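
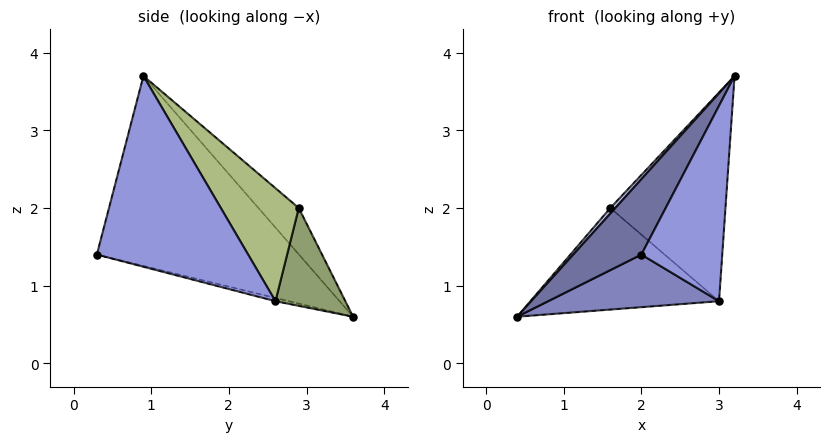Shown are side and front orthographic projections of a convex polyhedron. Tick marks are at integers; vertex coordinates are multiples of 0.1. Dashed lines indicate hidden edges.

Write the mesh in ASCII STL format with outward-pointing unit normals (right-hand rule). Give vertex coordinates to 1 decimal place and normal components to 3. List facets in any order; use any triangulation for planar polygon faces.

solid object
 facet normal -0.821 -0.277 0.500
  outer loop
   vertex 2.0 0.3 1.4
   vertex 3.2 0.9 3.7
   vertex 0.4 3.6 0.6
  endloop
 endfacet
 facet normal -0.019 -0.244 -0.969
  outer loop
   vertex 3.0 2.6 0.8
   vertex 2.0 0.3 1.4
   vertex 0.4 3.6 0.6
  endloop
 endfacet
 facet normal 0.836 -0.447 -0.319
  outer loop
   vertex 3.0 2.6 0.8
   vertex 3.2 0.9 3.7
   vertex 2.0 0.3 1.4
  endloop
 endfacet
 facet normal -0.779 -0.097 0.619
  outer loop
   vertex 1.6 2.9 2.0
   vertex 0.4 3.6 0.6
   vertex 3.2 0.9 3.7
  endloop
 endfacet
 facet normal 0.343 0.924 0.169
  outer loop
   vertex 1.6 2.9 2.0
   vertex 3.0 2.6 0.8
   vertex 0.4 3.6 0.6
  endloop
 endfacet
 facet normal 0.512 0.756 0.408
  outer loop
   vertex 1.6 2.9 2.0
   vertex 3.2 0.9 3.7
   vertex 3.0 2.6 0.8
  endloop
 endfacet
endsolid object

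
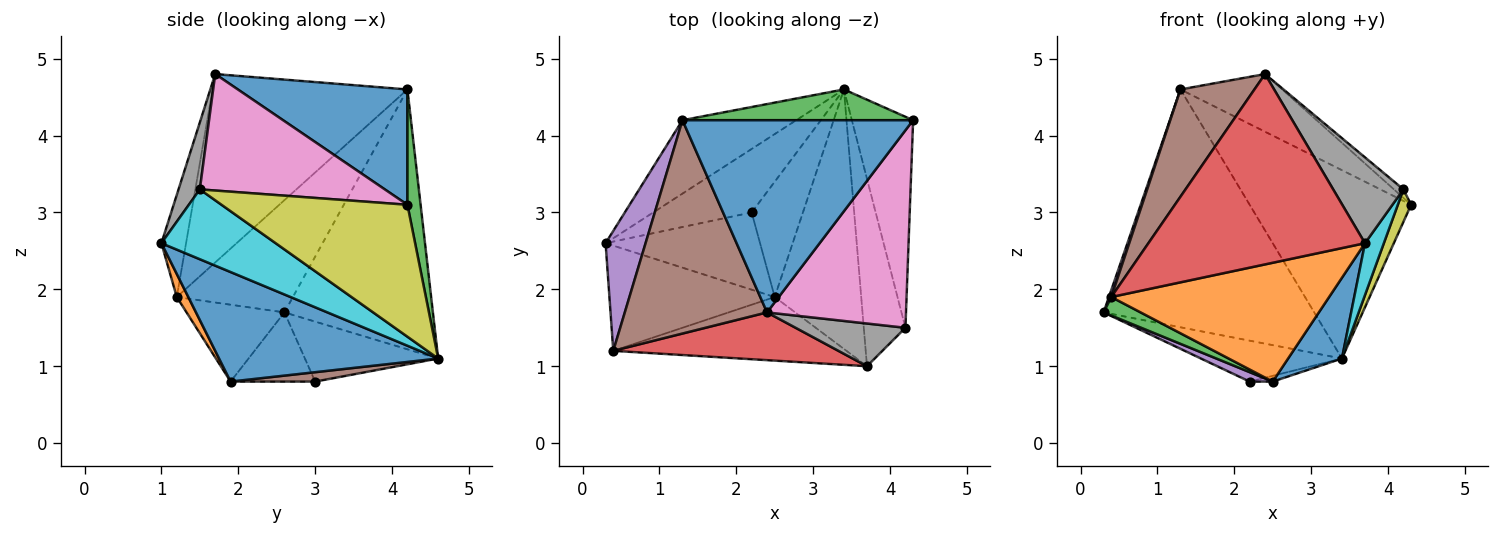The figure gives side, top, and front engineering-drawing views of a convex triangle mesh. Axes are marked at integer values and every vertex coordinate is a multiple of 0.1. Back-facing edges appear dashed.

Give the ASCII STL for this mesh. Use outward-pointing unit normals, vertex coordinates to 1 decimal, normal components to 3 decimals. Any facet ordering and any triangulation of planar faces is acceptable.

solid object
 facet normal 0.432 0.259 0.864
  outer loop
   vertex 1.3 4.2 4.6
   vertex 2.4 1.7 4.8
   vertex 4.3 4.2 3.1
  endloop
 endfacet
 facet normal -0.559 0.793 -0.245
  outer loop
   vertex 3.4 4.6 1.1
   vertex 0.3 2.6 1.7
   vertex 1.3 4.2 4.6
  endloop
 endfacet
 facet normal 0.080 0.984 0.161
  outer loop
   vertex 3.4 4.6 1.1
   vertex 1.3 4.2 4.6
   vertex 4.3 4.2 3.1
  endloop
 endfacet
 facet normal -0.110 -0.964 0.242
  outer loop
   vertex 0.4 1.2 1.9
   vertex 3.7 1.0 2.6
   vertex 2.4 1.7 4.8
  endloop
 endfacet
 facet normal -0.942 -0.019 0.335
  outer loop
   vertex 0.4 1.2 1.9
   vertex 1.3 4.2 4.6
   vertex 0.3 2.6 1.7
  endloop
 endfacet
 facet normal -0.764 -0.290 0.577
  outer loop
   vertex 0.4 1.2 1.9
   vertex 2.4 1.7 4.8
   vertex 1.3 4.2 4.6
  endloop
 endfacet
 facet normal 0.642 0.033 0.766
  outer loop
   vertex 4.2 1.5 3.3
   vertex 4.3 4.2 3.1
   vertex 2.4 1.7 4.8
  endloop
 endfacet
 facet normal 0.262 -0.864 0.430
  outer loop
   vertex 4.2 1.5 3.3
   vertex 2.4 1.7 4.8
   vertex 3.7 1.0 2.6
  endloop
 endfacet
 facet normal 0.905 -0.065 -0.420
  outer loop
   vertex 4.2 1.5 3.3
   vertex 3.4 4.6 1.1
   vertex 4.3 4.2 3.1
  endloop
 endfacet
 facet normal 0.850 -0.140 -0.507
  outer loop
   vertex 4.2 1.5 3.3
   vertex 3.7 1.0 2.6
   vertex 3.4 4.6 1.1
  endloop
 endfacet
 facet normal 0.771 -0.189 -0.608
  outer loop
   vertex 2.5 1.9 0.8
   vertex 3.4 4.6 1.1
   vertex 3.7 1.0 2.6
  endloop
 endfacet
 facet normal 0.047 -0.881 -0.471
  outer loop
   vertex 2.5 1.9 0.8
   vertex 3.7 1.0 2.6
   vertex 0.4 1.2 1.9
  endloop
 endfacet
 facet normal -0.416 -0.158 -0.895
  outer loop
   vertex 2.5 1.9 0.8
   vertex 0.4 1.2 1.9
   vertex 0.3 2.6 1.7
  endloop
 endfacet
 facet normal -0.456 0.482 -0.748
  outer loop
   vertex 2.2 3.0 0.8
   vertex 0.3 2.6 1.7
   vertex 3.4 4.6 1.1
  endloop
 endfacet
 facet normal -0.406 -0.111 -0.907
  outer loop
   vertex 2.2 3.0 0.8
   vertex 2.5 1.9 0.8
   vertex 0.3 2.6 1.7
  endloop
 endfacet
 facet normal 0.180 0.049 -0.982
  outer loop
   vertex 2.2 3.0 0.8
   vertex 3.4 4.6 1.1
   vertex 2.5 1.9 0.8
  endloop
 endfacet
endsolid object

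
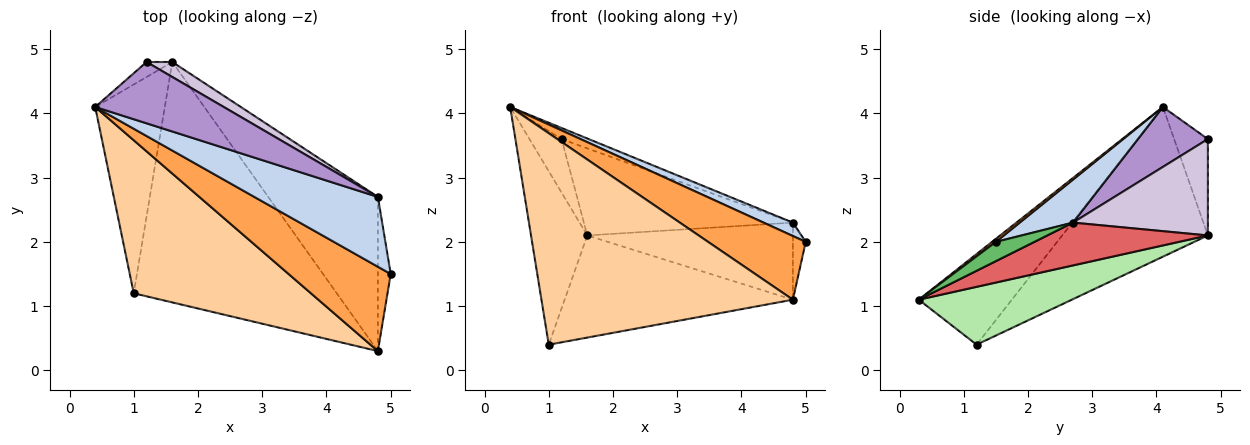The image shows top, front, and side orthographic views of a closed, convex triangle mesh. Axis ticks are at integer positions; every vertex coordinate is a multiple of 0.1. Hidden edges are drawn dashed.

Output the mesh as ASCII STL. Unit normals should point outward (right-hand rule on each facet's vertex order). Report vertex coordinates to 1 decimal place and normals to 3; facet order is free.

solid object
 facet normal -0.856 0.331 -0.398
  outer loop
   vertex 1.6 4.8 2.1
   vertex 1.0 1.2 0.4
   vertex 0.4 4.1 4.1
  endloop
 endfacet
 facet normal 0.323 -0.178 0.929
  outer loop
   vertex 4.8 2.7 2.3
   vertex 0.4 4.1 4.1
   vertex 5.0 1.5 2.0
  endloop
 endfacet
 facet normal 0.024 -0.602 0.798
  outer loop
   vertex 4.8 0.3 1.1
   vertex 5.0 1.5 2.0
   vertex 0.4 4.1 4.1
  endloop
 endfacet
 facet normal -0.287 -0.776 0.562
  outer loop
   vertex 4.8 0.3 1.1
   vertex 0.4 4.1 4.1
   vertex 1.0 1.2 0.4
  endloop
 endfacet
 facet normal 0.802 0.267 -0.535
  outer loop
   vertex 4.8 0.3 1.1
   vertex 4.8 2.7 2.3
   vertex 5.0 1.5 2.0
  endloop
 endfacet
 facet normal 0.254 0.378 -0.890
  outer loop
   vertex 4.8 0.3 1.1
   vertex 1.0 1.2 0.4
   vertex 1.6 4.8 2.1
  endloop
 endfacet
 facet normal 0.330 0.422 -0.844
  outer loop
   vertex 4.8 0.3 1.1
   vertex 1.6 4.8 2.1
   vertex 4.8 2.7 2.3
  endloop
 endfacet
 facet normal -0.711 0.677 -0.190
  outer loop
   vertex 1.2 4.8 3.6
   vertex 1.6 4.8 2.1
   vertex 0.4 4.1 4.1
  endloop
 endfacet
 facet normal 0.417 0.162 0.894
  outer loop
   vertex 1.2 4.8 3.6
   vertex 0.4 4.1 4.1
   vertex 4.8 2.7 2.3
  endloop
 endfacet
 facet normal 0.537 0.832 0.143
  outer loop
   vertex 1.2 4.8 3.6
   vertex 4.8 2.7 2.3
   vertex 1.6 4.8 2.1
  endloop
 endfacet
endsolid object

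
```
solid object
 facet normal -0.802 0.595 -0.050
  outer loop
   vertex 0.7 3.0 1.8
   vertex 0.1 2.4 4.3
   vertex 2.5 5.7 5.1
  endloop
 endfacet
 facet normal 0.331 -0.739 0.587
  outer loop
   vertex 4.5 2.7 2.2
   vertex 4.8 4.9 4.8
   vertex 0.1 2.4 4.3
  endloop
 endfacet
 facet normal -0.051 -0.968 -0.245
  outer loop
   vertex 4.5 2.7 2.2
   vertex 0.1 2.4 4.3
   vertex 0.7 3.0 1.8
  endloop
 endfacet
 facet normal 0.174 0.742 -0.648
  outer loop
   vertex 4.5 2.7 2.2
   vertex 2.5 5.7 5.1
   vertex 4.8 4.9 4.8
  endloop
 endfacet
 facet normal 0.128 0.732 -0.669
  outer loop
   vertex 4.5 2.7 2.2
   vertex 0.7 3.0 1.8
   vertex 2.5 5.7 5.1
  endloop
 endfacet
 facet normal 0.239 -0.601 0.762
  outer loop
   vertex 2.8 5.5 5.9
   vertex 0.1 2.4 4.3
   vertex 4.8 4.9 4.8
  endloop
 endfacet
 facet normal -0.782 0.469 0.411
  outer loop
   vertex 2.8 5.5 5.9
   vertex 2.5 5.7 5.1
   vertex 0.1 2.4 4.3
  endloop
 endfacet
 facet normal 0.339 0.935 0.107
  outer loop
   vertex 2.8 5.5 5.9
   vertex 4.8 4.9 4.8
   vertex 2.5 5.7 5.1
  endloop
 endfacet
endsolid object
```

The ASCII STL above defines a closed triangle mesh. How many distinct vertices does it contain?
6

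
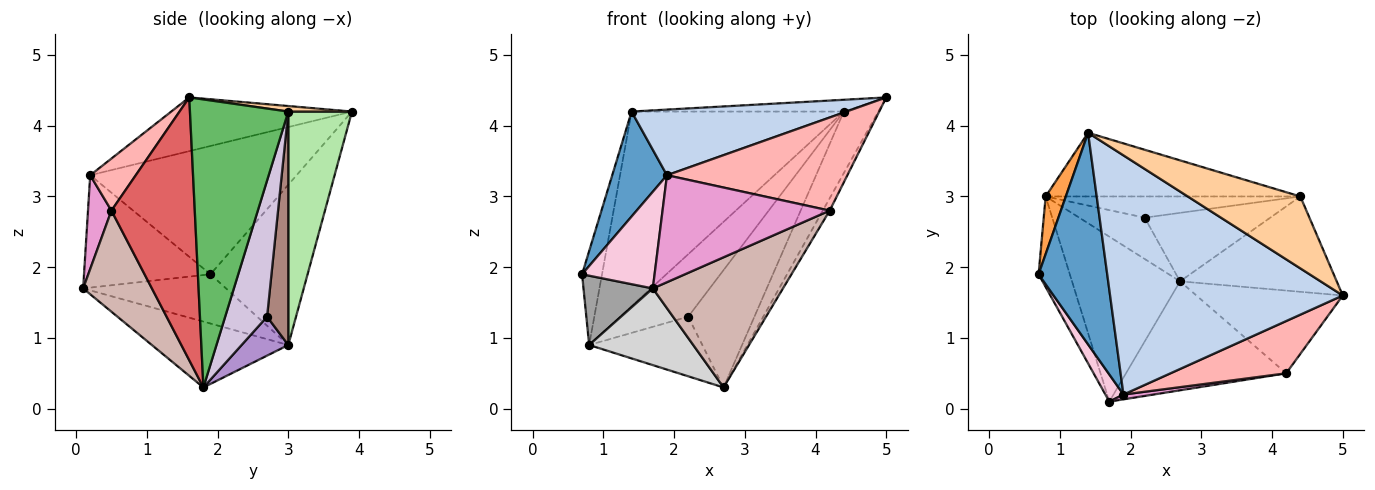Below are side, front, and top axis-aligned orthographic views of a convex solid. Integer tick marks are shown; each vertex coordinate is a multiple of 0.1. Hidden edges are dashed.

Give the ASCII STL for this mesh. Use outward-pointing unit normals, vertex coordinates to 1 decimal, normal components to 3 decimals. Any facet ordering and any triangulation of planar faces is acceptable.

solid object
 facet normal -0.859 -0.228 0.459
  outer loop
   vertex 1.9 0.2 3.3
   vertex 1.4 3.9 4.2
   vertex 0.7 1.9 1.9
  endloop
 endfacet
 facet normal -0.217 -0.258 0.941
  outer loop
   vertex 1.9 0.2 3.3
   vertex 5.0 1.6 4.4
   vertex 1.4 3.9 4.2
  endloop
 endfacet
 facet normal -0.972 0.200 0.122
  outer loop
   vertex 0.8 3.0 0.9
   vertex 0.7 1.9 1.9
   vertex 1.4 3.9 4.2
  endloop
 endfacet
 facet normal 0.048 0.162 0.986
  outer loop
   vertex 4.4 3.0 4.2
   vertex 1.4 3.9 4.2
   vertex 5.0 1.6 4.4
  endloop
 endfacet
 facet normal 0.840 0.295 -0.457
  outer loop
   vertex 4.4 3.0 4.2
   vertex 5.0 1.6 4.4
   vertex 2.7 1.8 0.3
  endloop
 endfacet
 facet normal 0.274 0.914 -0.299
  outer loop
   vertex 4.4 3.0 4.2
   vertex 0.8 3.0 0.9
   vertex 1.4 3.9 4.2
  endloop
 endfacet
 facet normal 0.871 0.072 -0.485
  outer loop
   vertex 4.2 0.5 2.8
   vertex 2.7 1.8 0.3
   vertex 5.0 1.6 4.4
  endloop
 endfacet
 facet normal 0.215 -0.852 0.478
  outer loop
   vertex 4.2 0.5 2.8
   vertex 5.0 1.6 4.4
   vertex 1.9 0.2 3.3
  endloop
 endfacet
 facet normal 0.321 0.778 -0.540
  outer loop
   vertex 2.2 2.7 1.3
   vertex 2.7 1.8 0.3
   vertex 0.8 3.0 0.9
  endloop
 endfacet
 facet normal 0.480 0.758 -0.442
  outer loop
   vertex 2.2 2.7 1.3
   vertex 4.4 3.0 4.2
   vertex 2.7 1.8 0.3
  endloop
 endfacet
 facet normal 0.283 0.908 -0.308
  outer loop
   vertex 2.2 2.7 1.3
   vertex 0.8 3.0 0.9
   vertex 4.4 3.0 4.2
  endloop
 endfacet
 facet normal 0.375 -0.711 -0.595
  outer loop
   vertex 1.7 0.1 1.7
   vertex 2.7 1.8 0.3
   vertex 4.2 0.5 2.8
  endloop
 endfacet
 facet normal 0.139 -0.989 0.044
  outer loop
   vertex 1.7 0.1 1.7
   vertex 4.2 0.5 2.8
   vertex 1.9 0.2 3.3
  endloop
 endfacet
 facet normal -0.859 -0.493 0.138
  outer loop
   vertex 1.7 0.1 1.7
   vertex 1.9 0.2 3.3
   vertex 0.7 1.9 1.9
  endloop
 endfacet
 facet normal -0.782 -0.379 -0.495
  outer loop
   vertex 1.7 0.1 1.7
   vertex 0.7 1.9 1.9
   vertex 0.8 3.0 0.9
  endloop
 endfacet
 facet normal -0.484 -0.369 -0.794
  outer loop
   vertex 1.7 0.1 1.7
   vertex 0.8 3.0 0.9
   vertex 2.7 1.8 0.3
  endloop
 endfacet
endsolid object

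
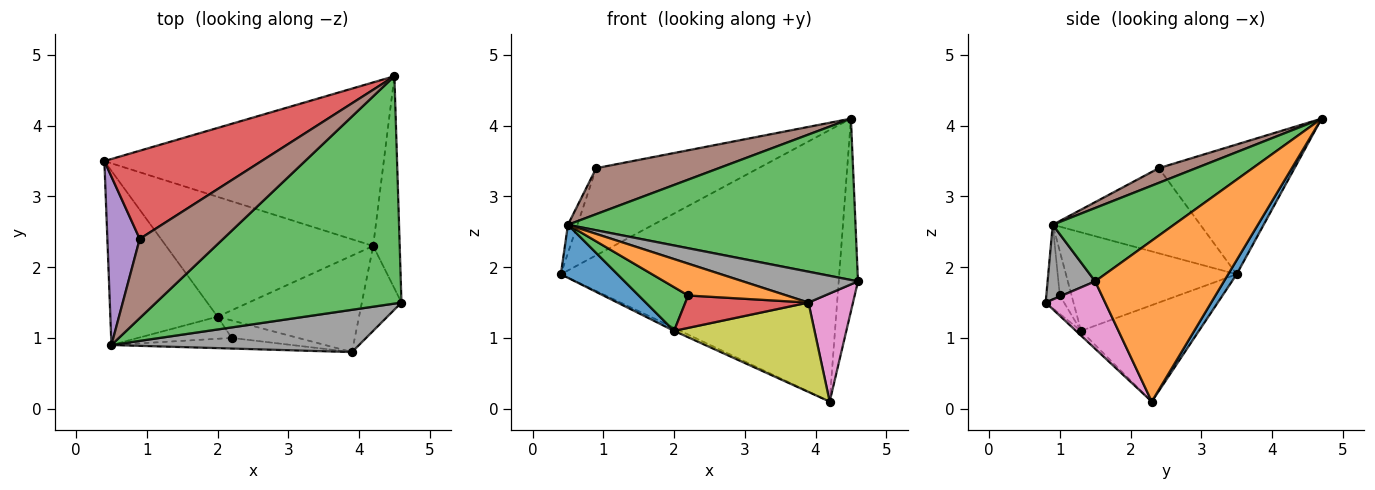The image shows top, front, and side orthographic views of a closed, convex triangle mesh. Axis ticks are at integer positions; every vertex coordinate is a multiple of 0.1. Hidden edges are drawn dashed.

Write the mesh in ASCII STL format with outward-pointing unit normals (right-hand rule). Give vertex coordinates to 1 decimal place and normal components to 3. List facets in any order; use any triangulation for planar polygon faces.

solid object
 facet normal 0.026 0.856 -0.516
  outer loop
   vertex 4.2 2.3 0.1
   vertex 0.4 3.5 1.9
   vertex 4.5 4.7 4.1
  endloop
 endfacet
 facet normal 0.976 0.146 -0.161
  outer loop
   vertex 4.2 2.3 0.1
   vertex 4.5 4.7 4.1
   vertex 4.6 1.5 1.8
  endloop
 endfacet
 facet normal 0.237 -0.562 0.792
  outer loop
   vertex 0.5 0.9 2.6
   vertex 4.6 1.5 1.8
   vertex 4.5 4.7 4.1
  endloop
 endfacet
 facet normal -0.506 0.606 0.613
  outer loop
   vertex 0.9 2.4 3.4
   vertex 4.5 4.7 4.1
   vertex 0.4 3.5 1.9
  endloop
 endfacet
 facet normal -0.933 0.060 0.355
  outer loop
   vertex 0.9 2.4 3.4
   vertex 0.4 3.5 1.9
   vertex 0.5 0.9 2.6
  endloop
 endfacet
 facet normal 0.151 -0.496 0.855
  outer loop
   vertex 0.9 2.4 3.4
   vertex 0.5 0.9 2.6
   vertex 4.5 4.7 4.1
  endloop
 endfacet
 facet normal 0.725 -0.542 -0.426
  outer loop
   vertex 3.9 0.8 1.5
   vertex 4.2 2.3 0.1
   vertex 4.6 1.5 1.8
  endloop
 endfacet
 facet normal 0.237 -0.573 0.784
  outer loop
   vertex 3.9 0.8 1.5
   vertex 4.6 1.5 1.8
   vertex 0.5 0.9 2.6
  endloop
 endfacet
 facet normal -0.024 -0.679 -0.733
  outer loop
   vertex 2.0 1.3 1.1
   vertex 4.2 2.3 0.1
   vertex 3.9 0.8 1.5
  endloop
 endfacet
 facet normal -0.422 0.023 -0.906
  outer loop
   vertex 2.0 1.3 1.1
   vertex 0.4 3.5 1.9
   vertex 4.2 2.3 0.1
  endloop
 endfacet
 facet normal -0.660 -0.219 -0.719
  outer loop
   vertex 2.0 1.3 1.1
   vertex 0.5 0.9 2.6
   vertex 0.4 3.5 1.9
  endloop
 endfacet
 facet normal -0.129 -0.941 -0.314
  outer loop
   vertex 2.2 1.0 1.6
   vertex 3.9 0.8 1.5
   vertex 0.5 0.9 2.6
  endloop
 endfacet
 facet normal -0.208 -0.873 -0.441
  outer loop
   vertex 2.2 1.0 1.6
   vertex 0.5 0.9 2.6
   vertex 2.0 1.3 1.1
  endloop
 endfacet
 facet normal -0.130 -0.872 -0.471
  outer loop
   vertex 2.2 1.0 1.6
   vertex 2.0 1.3 1.1
   vertex 3.9 0.8 1.5
  endloop
 endfacet
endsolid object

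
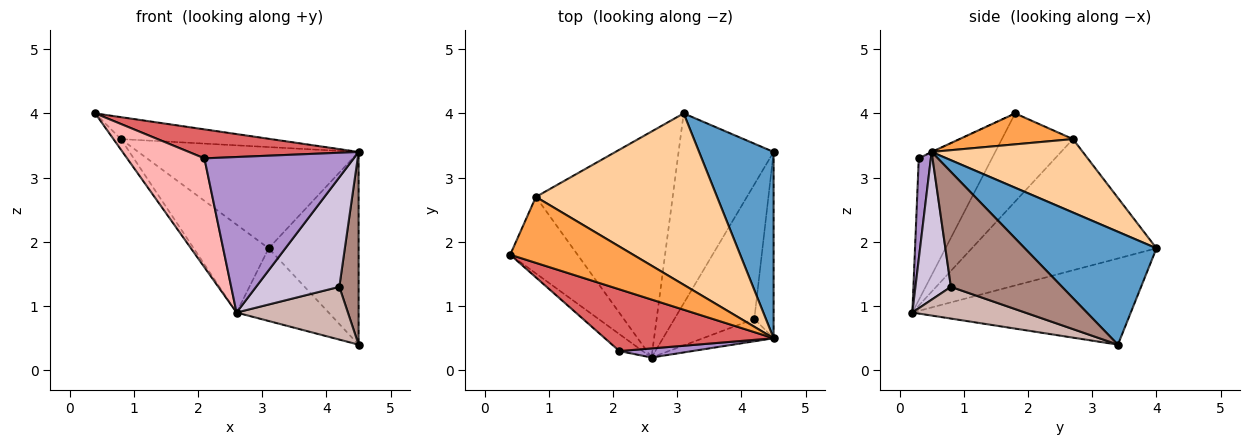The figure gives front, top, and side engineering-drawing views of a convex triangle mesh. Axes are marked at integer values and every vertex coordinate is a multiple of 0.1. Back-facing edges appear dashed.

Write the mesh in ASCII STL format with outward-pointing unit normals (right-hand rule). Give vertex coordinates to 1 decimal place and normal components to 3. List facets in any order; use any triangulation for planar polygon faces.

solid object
 facet normal 0.725 0.495 0.479
  outer loop
   vertex 4.5 3.4 0.4
   vertex 3.1 4.0 1.9
   vertex 4.5 0.5 3.4
  endloop
 endfacet
 facet normal -0.647 0.273 -0.712
  outer loop
   vertex 4.5 3.4 0.4
   vertex 2.6 0.2 0.9
   vertex 3.1 4.0 1.9
  endloop
 endfacet
 facet normal 0.232 0.307 0.923
  outer loop
   vertex 0.8 2.7 3.6
   vertex 0.4 1.8 4.0
   vertex 4.5 0.5 3.4
  endloop
 endfacet
 facet normal 0.329 0.480 0.813
  outer loop
   vertex 0.8 2.7 3.6
   vertex 4.5 0.5 3.4
   vertex 3.1 4.0 1.9
  endloop
 endfacet
 facet normal -0.792 0.083 -0.605
  outer loop
   vertex 0.8 2.7 3.6
   vertex 2.6 0.2 0.9
   vertex 0.4 1.8 4.0
  endloop
 endfacet
 facet normal -0.666 0.271 -0.695
  outer loop
   vertex 0.8 2.7 3.6
   vertex 3.1 4.0 1.9
   vertex 2.6 0.2 0.9
  endloop
 endfacet
 facet normal -0.002 -0.425 0.905
  outer loop
   vertex 2.1 0.3 3.3
   vertex 4.5 0.5 3.4
   vertex 0.4 1.8 4.0
  endloop
 endfacet
 facet normal -0.683 -0.722 -0.112
  outer loop
   vertex 2.1 0.3 3.3
   vertex 0.4 1.8 4.0
   vertex 2.6 0.2 0.9
  endloop
 endfacet
 facet normal 0.080 -0.995 0.058
  outer loop
   vertex 2.1 0.3 3.3
   vertex 2.6 0.2 0.9
   vertex 4.5 0.5 3.4
  endloop
 endfacet
 facet normal 0.385 -0.904 -0.184
  outer loop
   vertex 4.2 0.8 1.3
   vertex 4.5 0.5 3.4
   vertex 2.6 0.2 0.9
  endloop
 endfacet
 facet normal 0.972 -0.169 -0.163
  outer loop
   vertex 4.2 0.8 1.3
   vertex 4.5 3.4 0.4
   vertex 4.5 0.5 3.4
  endloop
 endfacet
 facet normal 0.347 -0.342 -0.873
  outer loop
   vertex 4.2 0.8 1.3
   vertex 2.6 0.2 0.9
   vertex 4.5 3.4 0.4
  endloop
 endfacet
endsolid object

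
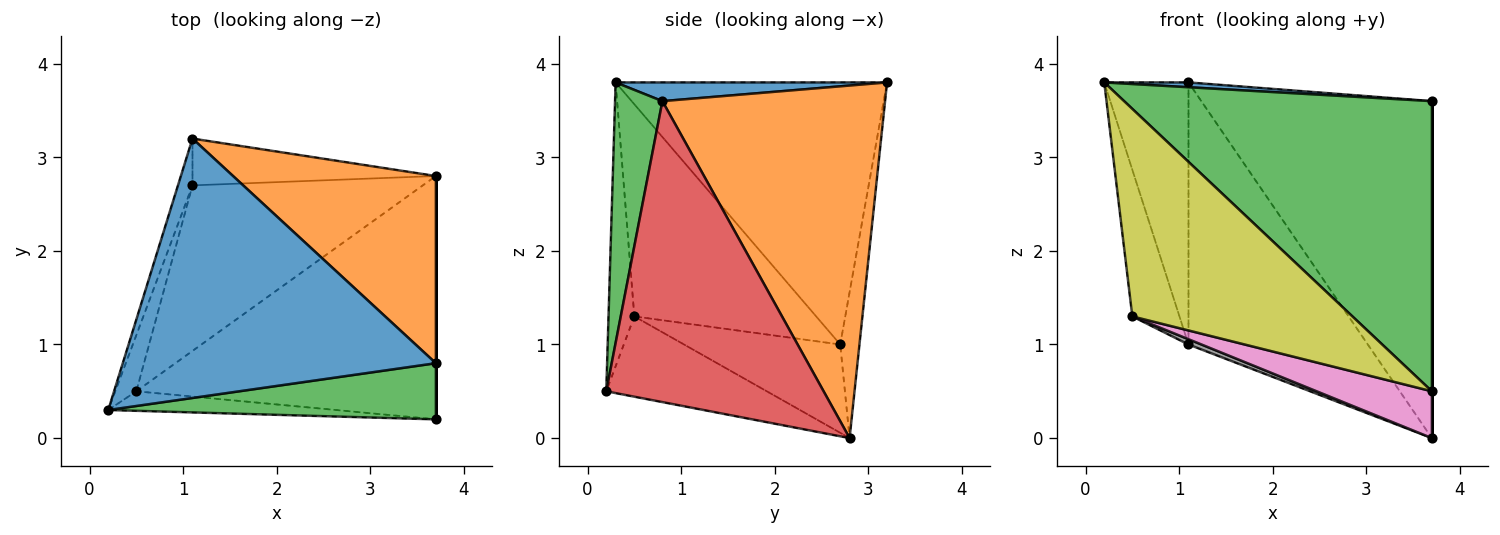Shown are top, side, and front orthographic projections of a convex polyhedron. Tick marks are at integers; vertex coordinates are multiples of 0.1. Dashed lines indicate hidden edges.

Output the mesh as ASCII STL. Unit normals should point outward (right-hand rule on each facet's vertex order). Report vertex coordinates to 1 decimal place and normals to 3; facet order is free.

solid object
 facet normal 0.060 -0.019 0.998
  outer loop
   vertex 1.1 3.2 3.8
   vertex 0.2 0.3 3.8
   vertex 3.7 0.8 3.6
  endloop
 endfacet
 facet normal 0.645 0.668 0.371
  outer loop
   vertex 3.7 2.8 0.0
   vertex 1.1 3.2 3.8
   vertex 3.7 0.8 3.6
  endloop
 endfacet
 facet normal 0.149 -0.971 0.188
  outer loop
   vertex 3.7 0.2 0.5
   vertex 3.7 0.8 3.6
   vertex 0.2 0.3 3.8
  endloop
 endfacet
 facet normal 1.000 0.000 0.000
  outer loop
   vertex 3.7 0.2 0.5
   vertex 3.7 2.8 0.0
   vertex 3.7 0.8 3.6
  endloop
 endfacet
 facet normal -0.954 0.296 -0.053
  outer loop
   vertex 1.1 2.7 1.0
   vertex 0.2 0.3 3.8
   vertex 1.1 3.2 3.8
  endloop
 endfacet
 facet normal -0.105 0.979 -0.175
  outer loop
   vertex 1.1 2.7 1.0
   vertex 1.1 3.2 3.8
   vertex 3.7 2.8 0.0
  endloop
 endfacet
 facet normal -0.255 -0.183 -0.950
  outer loop
   vertex 0.5 0.5 1.3
   vertex 3.7 2.8 0.0
   vertex 3.7 0.2 0.5
  endloop
 endfacet
 facet normal -0.358 -0.030 -0.933
  outer loop
   vertex 0.5 0.5 1.3
   vertex 1.1 2.7 1.0
   vertex 3.7 2.8 0.0
  endloop
 endfacet
 facet normal -0.116 -0.989 -0.093
  outer loop
   vertex 0.5 0.5 1.3
   vertex 3.7 0.2 0.5
   vertex 0.2 0.3 3.8
  endloop
 endfacet
 facet normal -0.964 0.250 -0.096
  outer loop
   vertex 0.5 0.5 1.3
   vertex 0.2 0.3 3.8
   vertex 1.1 2.7 1.0
  endloop
 endfacet
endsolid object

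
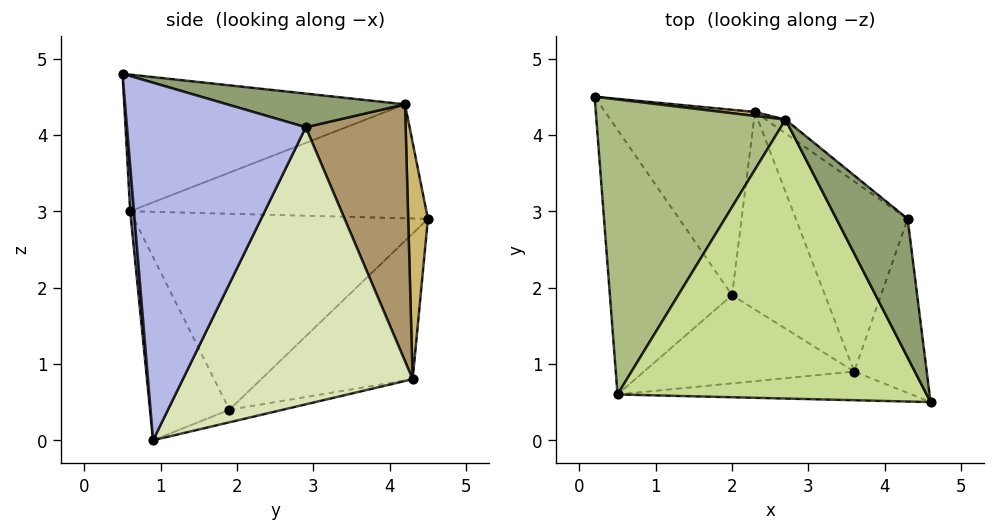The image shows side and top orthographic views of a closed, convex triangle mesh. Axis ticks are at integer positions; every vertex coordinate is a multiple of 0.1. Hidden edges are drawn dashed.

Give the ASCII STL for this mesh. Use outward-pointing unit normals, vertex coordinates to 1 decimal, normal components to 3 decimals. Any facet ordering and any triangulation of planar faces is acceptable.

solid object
 facet normal -0.846 -0.079 -0.527
  outer loop
   vertex 0.5 0.6 3.0
   vertex 0.2 4.5 2.9
   vertex 2.0 1.9 0.4
  endloop
 endfacet
 facet normal 0.013 -0.996 -0.086
  outer loop
   vertex 0.5 0.6 3.0
   vertex 3.6 0.9 0.0
   vertex 4.6 0.5 4.8
  endloop
 endfacet
 facet normal -0.526 -0.600 -0.603
  outer loop
   vertex 0.5 0.6 3.0
   vertex 2.0 1.9 0.4
   vertex 3.6 0.9 0.0
  endloop
 endfacet
 facet normal 0.978 0.064 -0.198
  outer loop
   vertex 4.3 2.9 4.1
   vertex 4.6 0.5 4.8
   vertex 3.6 0.9 0.0
  endloop
 endfacet
 facet normal 0.407 0.302 0.862
  outer loop
   vertex 2.7 4.2 4.4
   vertex 4.6 0.5 4.8
   vertex 4.3 2.9 4.1
  endloop
 endfacet
 facet normal -0.516 -0.018 0.856
  outer loop
   vertex 2.7 4.2 4.4
   vertex 0.2 4.5 2.9
   vertex 0.5 0.6 3.0
  endloop
 endfacet
 facet normal -0.402 -0.108 0.909
  outer loop
   vertex 2.7 4.2 4.4
   vertex 0.5 0.6 3.0
   vertex 4.6 0.5 4.8
  endloop
 endfacet
 facet normal 0.848 0.405 -0.342
  outer loop
   vertex 2.3 4.3 0.8
   vertex 4.3 2.9 4.1
   vertex 3.6 0.9 0.0
  endloop
 endfacet
 facet normal 0.624 0.780 -0.048
  outer loop
   vertex 2.3 4.3 0.8
   vertex 2.7 4.2 4.4
   vertex 4.3 2.9 4.1
  endloop
 endfacet
 facet normal 0.110 0.994 0.015
  outer loop
   vertex 2.3 4.3 0.8
   vertex 0.2 4.5 2.9
   vertex 2.7 4.2 4.4
  endloop
 endfacet
 facet normal -0.683 0.202 -0.702
  outer loop
   vertex 2.3 4.3 0.8
   vertex 2.0 1.9 0.4
   vertex 0.2 4.5 2.9
  endloop
 endfacet
 facet normal -0.132 0.179 -0.975
  outer loop
   vertex 2.3 4.3 0.8
   vertex 3.6 0.9 0.0
   vertex 2.0 1.9 0.4
  endloop
 endfacet
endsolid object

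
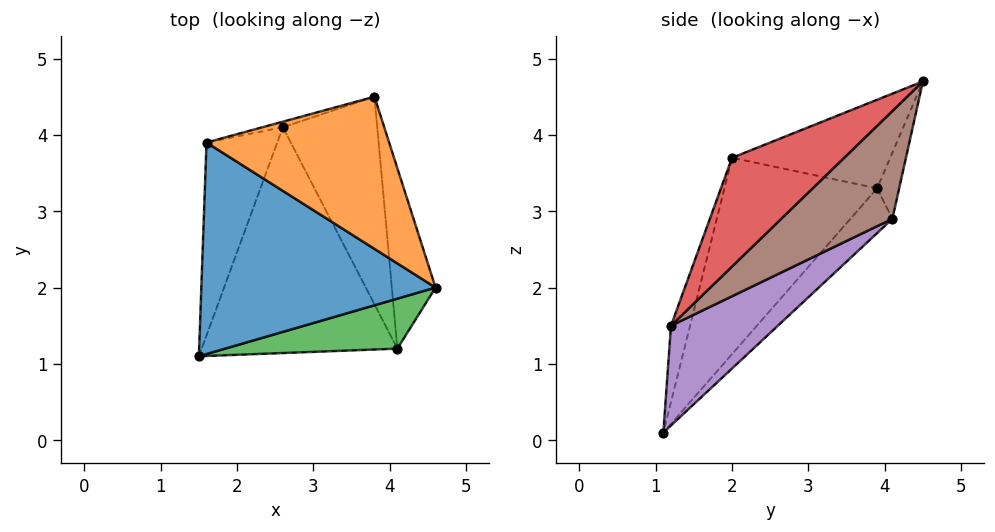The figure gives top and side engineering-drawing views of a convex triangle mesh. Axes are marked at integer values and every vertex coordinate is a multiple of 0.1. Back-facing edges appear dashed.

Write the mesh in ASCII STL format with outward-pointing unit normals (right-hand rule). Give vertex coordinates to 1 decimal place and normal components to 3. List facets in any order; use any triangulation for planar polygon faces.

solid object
 facet normal -0.489 -0.649 0.583
  outer loop
   vertex 1.6 3.9 3.3
   vertex 1.5 1.1 0.1
   vertex 4.6 2.0 3.7
  endloop
 endfacet
 facet normal -0.390 -0.447 0.805
  outer loop
   vertex 1.6 3.9 3.3
   vertex 4.6 2.0 3.7
   vertex 3.8 4.5 4.7
  endloop
 endfacet
 facet normal -0.164 -0.915 0.370
  outer loop
   vertex 4.1 1.2 1.5
   vertex 4.6 2.0 3.7
   vertex 1.5 1.1 0.1
  endloop
 endfacet
 facet normal 0.847 0.407 -0.341
  outer loop
   vertex 4.1 1.2 1.5
   vertex 3.8 4.5 4.7
   vertex 4.6 2.0 3.7
  endloop
 endfacet
 facet normal 0.378 0.554 -0.742
  outer loop
   vertex 2.6 4.1 2.9
   vertex 4.1 1.2 1.5
   vertex 1.5 1.1 0.1
  endloop
 endfacet
 facet normal 0.614 0.577 -0.538
  outer loop
   vertex 2.6 4.1 2.9
   vertex 3.8 4.5 4.7
   vertex 4.1 1.2 1.5
  endloop
 endfacet
 facet normal -0.381 0.702 -0.602
  outer loop
   vertex 2.6 4.1 2.9
   vertex 1.5 1.1 0.1
   vertex 1.6 3.9 3.3
  endloop
 endfacet
 facet normal -0.222 0.973 -0.068
  outer loop
   vertex 2.6 4.1 2.9
   vertex 1.6 3.9 3.3
   vertex 3.8 4.5 4.7
  endloop
 endfacet
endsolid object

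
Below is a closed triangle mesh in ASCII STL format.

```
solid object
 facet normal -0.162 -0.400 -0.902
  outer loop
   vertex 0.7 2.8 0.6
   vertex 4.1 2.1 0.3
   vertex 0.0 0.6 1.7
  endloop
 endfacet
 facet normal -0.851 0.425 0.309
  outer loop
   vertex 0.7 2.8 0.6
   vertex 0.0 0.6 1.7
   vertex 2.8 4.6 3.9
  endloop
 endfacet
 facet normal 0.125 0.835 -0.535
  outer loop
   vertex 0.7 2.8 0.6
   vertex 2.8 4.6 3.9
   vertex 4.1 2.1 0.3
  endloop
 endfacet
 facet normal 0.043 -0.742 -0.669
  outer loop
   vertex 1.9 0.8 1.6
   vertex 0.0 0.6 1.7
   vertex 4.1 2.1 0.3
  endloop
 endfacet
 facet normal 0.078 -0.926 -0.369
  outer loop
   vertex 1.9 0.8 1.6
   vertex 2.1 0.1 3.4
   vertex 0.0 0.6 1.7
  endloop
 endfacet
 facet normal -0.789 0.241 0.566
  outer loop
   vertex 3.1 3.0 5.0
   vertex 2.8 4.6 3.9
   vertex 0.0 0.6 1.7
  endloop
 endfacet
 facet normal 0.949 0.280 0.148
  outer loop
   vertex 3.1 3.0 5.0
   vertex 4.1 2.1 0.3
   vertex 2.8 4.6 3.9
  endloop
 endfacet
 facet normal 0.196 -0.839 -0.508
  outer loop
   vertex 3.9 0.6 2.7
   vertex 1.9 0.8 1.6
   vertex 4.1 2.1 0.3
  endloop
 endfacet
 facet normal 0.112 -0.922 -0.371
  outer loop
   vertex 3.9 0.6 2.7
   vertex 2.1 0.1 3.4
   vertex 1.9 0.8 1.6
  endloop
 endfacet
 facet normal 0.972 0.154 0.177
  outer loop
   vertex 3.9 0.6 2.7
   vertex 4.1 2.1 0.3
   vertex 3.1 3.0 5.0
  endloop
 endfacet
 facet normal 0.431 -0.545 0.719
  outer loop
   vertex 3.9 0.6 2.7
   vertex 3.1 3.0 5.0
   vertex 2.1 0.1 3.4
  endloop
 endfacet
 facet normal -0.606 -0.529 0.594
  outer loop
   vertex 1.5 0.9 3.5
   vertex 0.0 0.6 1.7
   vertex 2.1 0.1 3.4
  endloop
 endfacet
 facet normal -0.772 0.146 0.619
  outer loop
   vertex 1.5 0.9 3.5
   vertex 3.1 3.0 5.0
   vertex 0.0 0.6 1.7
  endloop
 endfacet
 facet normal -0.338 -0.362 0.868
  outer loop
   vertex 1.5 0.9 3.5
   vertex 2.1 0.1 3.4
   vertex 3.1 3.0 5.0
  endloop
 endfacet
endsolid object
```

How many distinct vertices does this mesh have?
9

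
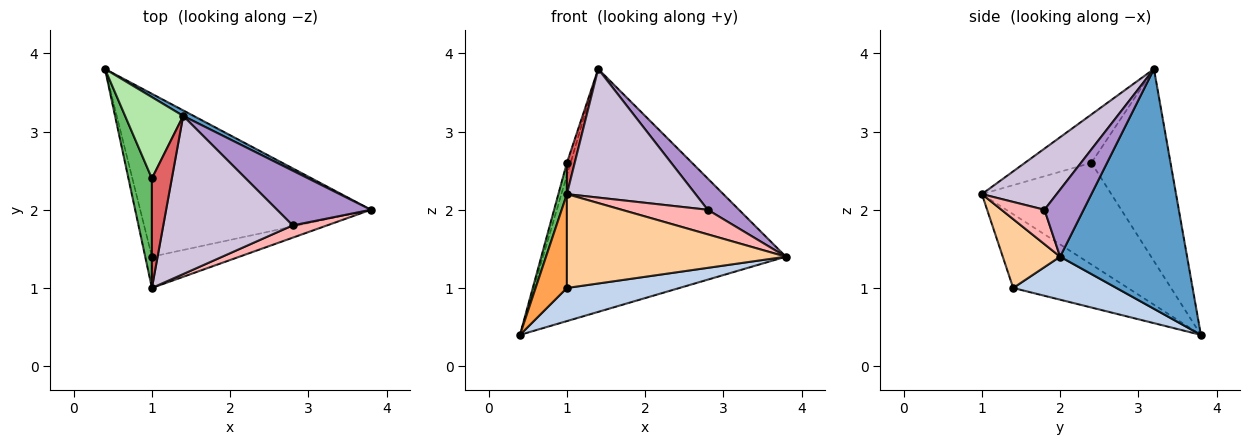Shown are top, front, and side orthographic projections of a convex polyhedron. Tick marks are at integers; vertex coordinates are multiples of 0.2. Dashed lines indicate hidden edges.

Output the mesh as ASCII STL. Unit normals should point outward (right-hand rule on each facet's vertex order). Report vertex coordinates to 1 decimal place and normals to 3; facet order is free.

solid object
 facet normal 0.463 0.886 0.020
  outer loop
   vertex 1.4 3.2 3.8
   vertex 3.8 2.0 1.4
   vertex 0.4 3.8 0.4
  endloop
 endfacet
 facet normal 0.180 -0.196 -0.964
  outer loop
   vertex 1.0 1.4 1.0
   vertex 0.4 3.8 0.4
   vertex 3.8 2.0 1.4
  endloop
 endfacet
 facet normal -0.961 -0.262 -0.087
  outer loop
   vertex 1.0 1.4 1.0
   vertex 1.0 1.0 2.2
   vertex 0.4 3.8 0.4
  endloop
 endfacet
 facet normal 0.241 -0.921 -0.307
  outer loop
   vertex 1.0 1.4 1.0
   vertex 3.8 2.0 1.4
   vertex 1.0 1.0 2.2
  endloop
 endfacet
 facet normal -0.972 -0.064 0.224
  outer loop
   vertex 1.0 2.4 2.6
   vertex 0.4 3.8 0.4
   vertex 1.0 1.0 2.2
  endloop
 endfacet
 facet normal -0.956 0.044 0.289
  outer loop
   vertex 1.0 2.4 2.6
   vertex 1.4 3.2 3.8
   vertex 0.4 3.8 0.4
  endloop
 endfacet
 facet normal -0.919 -0.108 0.379
  outer loop
   vertex 1.0 2.4 2.6
   vertex 1.0 1.0 2.2
   vertex 1.4 3.2 3.8
  endloop
 endfacet
 facet normal 0.408 -0.816 0.408
  outer loop
   vertex 2.8 1.8 2.0
   vertex 1.0 1.0 2.2
   vertex 3.8 2.0 1.4
  endloop
 endfacet
 facet normal 0.527 -0.422 0.738
  outer loop
   vertex 2.8 1.8 2.0
   vertex 3.8 2.0 1.4
   vertex 1.4 3.2 3.8
  endloop
 endfacet
 facet normal 0.344 -0.592 0.728
  outer loop
   vertex 2.8 1.8 2.0
   vertex 1.4 3.2 3.8
   vertex 1.0 1.0 2.2
  endloop
 endfacet
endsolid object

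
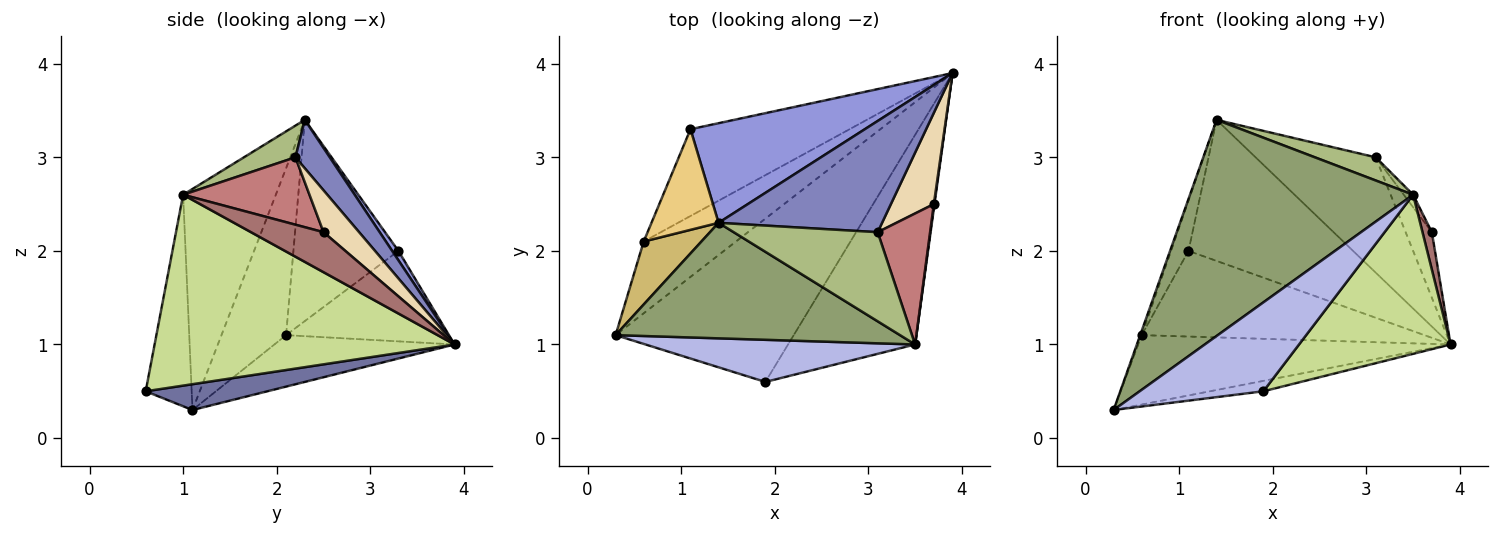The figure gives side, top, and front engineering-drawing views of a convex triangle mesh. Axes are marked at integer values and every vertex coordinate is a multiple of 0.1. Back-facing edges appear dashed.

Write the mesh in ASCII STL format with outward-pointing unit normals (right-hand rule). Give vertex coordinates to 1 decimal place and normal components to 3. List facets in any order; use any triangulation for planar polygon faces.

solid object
 facet normal 0.143 0.063 -0.988
  outer loop
   vertex 1.9 0.6 0.5
   vertex 0.3 1.1 0.3
   vertex 3.9 3.9 1.0
  endloop
 endfacet
 facet normal 0.201 0.705 0.680
  outer loop
   vertex 3.1 2.2 3.0
   vertex 3.9 3.9 1.0
   vertex 1.4 2.3 3.4
  endloop
 endfacet
 facet normal 0.031 0.816 0.577
  outer loop
   vertex 1.1 3.3 2.0
   vertex 1.4 2.3 3.4
   vertex 3.9 3.9 1.0
  endloop
 endfacet
 facet normal -0.318 -0.857 0.406
  outer loop
   vertex 3.5 1.0 2.6
   vertex 0.3 1.1 0.3
   vertex 1.9 0.6 0.5
  endloop
 endfacet
 facet normal -0.344 -0.828 0.443
  outer loop
   vertex 3.5 1.0 2.6
   vertex 1.4 2.3 3.4
   vertex 0.3 1.1 0.3
  endloop
 endfacet
 facet normal 0.208 -0.246 0.947
  outer loop
   vertex 3.5 1.0 2.6
   vertex 3.1 2.2 3.0
   vertex 1.4 2.3 3.4
  endloop
 endfacet
 facet normal 0.767 -0.388 -0.511
  outer loop
   vertex 3.5 1.0 2.6
   vertex 1.9 0.6 0.5
   vertex 3.9 3.9 1.0
  endloop
 endfacet
 facet normal -0.372 0.645 -0.667
  outer loop
   vertex 0.6 2.1 1.1
   vertex 3.9 3.9 1.0
   vertex 0.3 1.1 0.3
  endloop
 endfacet
 facet normal -0.375 0.651 -0.660
  outer loop
   vertex 0.6 2.1 1.1
   vertex 1.1 3.3 2.0
   vertex 3.9 3.9 1.0
  endloop
 endfacet
 facet normal -0.945 0.022 0.327
  outer loop
   vertex 0.6 2.1 1.1
   vertex 0.3 1.1 0.3
   vertex 1.4 2.3 3.4
  endloop
 endfacet
 facet normal -0.937 0.156 0.312
  outer loop
   vertex 0.6 2.1 1.1
   vertex 1.4 2.3 3.4
   vertex 1.1 3.3 2.0
  endloop
 endfacet
 facet normal 0.621 0.457 0.637
  outer loop
   vertex 3.7 2.5 2.2
   vertex 3.9 3.9 1.0
   vertex 3.1 2.2 3.0
  endloop
 endfacet
 facet normal 0.992 -0.128 0.016
  outer loop
   vertex 3.7 2.5 2.2
   vertex 3.5 1.0 2.6
   vertex 3.9 3.9 1.0
  endloop
 endfacet
 facet normal 0.788 0.058 0.613
  outer loop
   vertex 3.7 2.5 2.2
   vertex 3.1 2.2 3.0
   vertex 3.5 1.0 2.6
  endloop
 endfacet
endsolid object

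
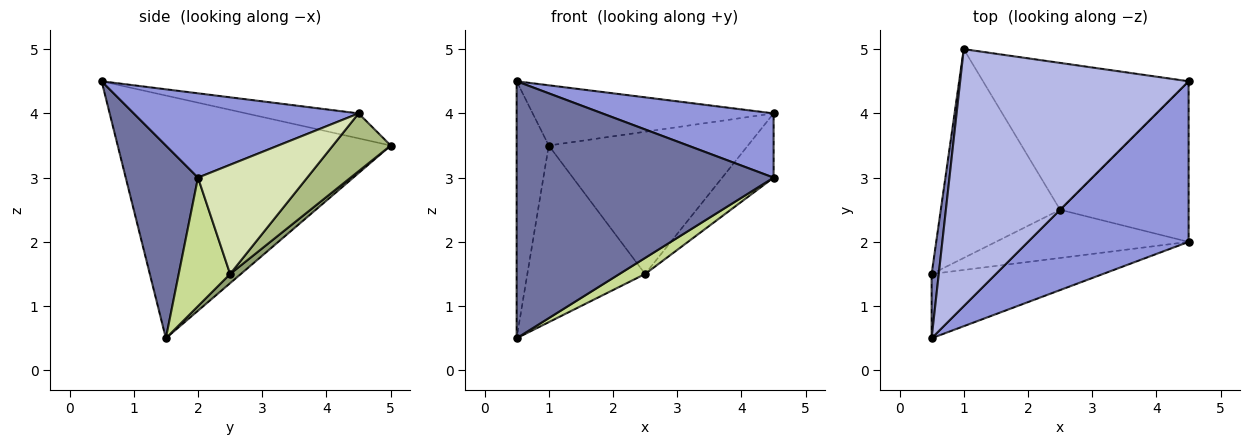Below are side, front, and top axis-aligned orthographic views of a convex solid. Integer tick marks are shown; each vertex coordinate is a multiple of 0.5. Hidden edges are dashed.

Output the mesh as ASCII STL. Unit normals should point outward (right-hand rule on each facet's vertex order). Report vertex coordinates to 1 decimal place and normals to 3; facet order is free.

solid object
 facet normal 0.263 -0.936 -0.234
  outer loop
   vertex 0.5 0.5 4.5
   vertex 0.5 1.5 0.5
   vertex 4.5 2.0 3.0
  endloop
 endfacet
 facet normal -0.993 0.117 0.029
  outer loop
   vertex 0.5 0.5 4.5
   vertex 1.0 5.0 3.5
   vertex 0.5 1.5 0.5
  endloop
 endfacet
 facet normal 0.438 -0.334 0.835
  outer loop
   vertex 4.5 4.5 4.0
   vertex 0.5 0.5 4.5
   vertex 4.5 2.0 3.0
  endloop
 endfacet
 facet normal -0.106 0.227 0.968
  outer loop
   vertex 4.5 4.5 4.0
   vertex 1.0 5.0 3.5
   vertex 0.5 0.5 4.5
  endloop
 endfacet
 facet normal 0.059 0.645 -0.762
  outer loop
   vertex 2.5 2.5 1.5
   vertex 0.5 1.5 0.5
   vertex 1.0 5.0 3.5
  endloop
 endfacet
 facet normal 0.198 0.682 -0.704
  outer loop
   vertex 2.5 2.5 1.5
   vertex 1.0 5.0 3.5
   vertex 4.5 4.5 4.0
  endloop
 endfacet
 facet normal 0.535 -0.267 -0.802
  outer loop
   vertex 2.5 2.5 1.5
   vertex 4.5 2.0 3.0
   vertex 0.5 1.5 0.5
  endloop
 endfacet
 facet normal 0.620 0.292 -0.729
  outer loop
   vertex 2.5 2.5 1.5
   vertex 4.5 4.5 4.0
   vertex 4.5 2.0 3.0
  endloop
 endfacet
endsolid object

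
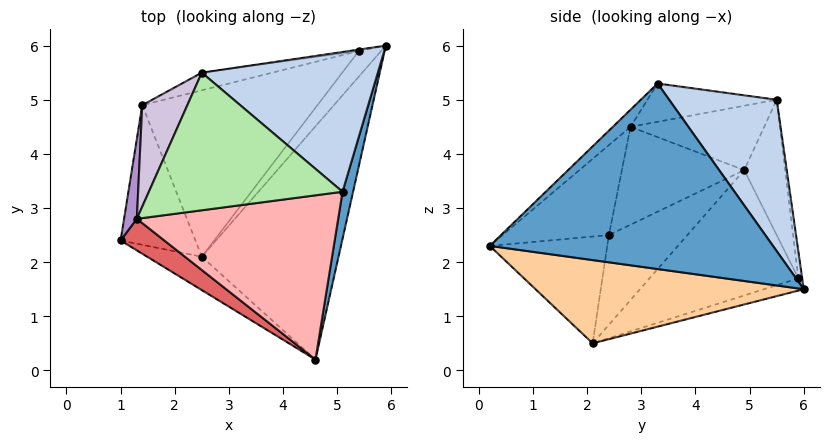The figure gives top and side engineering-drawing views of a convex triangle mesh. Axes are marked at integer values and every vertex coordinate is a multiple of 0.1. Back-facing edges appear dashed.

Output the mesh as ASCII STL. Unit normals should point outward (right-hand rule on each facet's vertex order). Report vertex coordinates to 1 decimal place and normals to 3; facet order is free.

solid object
 facet normal 0.976 -0.211 0.055
  outer loop
   vertex 5.1 3.3 5.3
   vertex 4.6 0.2 2.3
   vertex 5.9 6.0 1.5
  endloop
 endfacet
 facet normal 0.491 0.658 0.571
  outer loop
   vertex 2.5 5.5 5.0
   vertex 5.1 3.3 5.3
   vertex 5.9 6.0 1.5
  endloop
 endfacet
 facet normal -0.514 -0.817 -0.263
  outer loop
   vertex 2.5 2.1 0.5
   vertex 4.6 0.2 2.3
   vertex 1.0 2.4 2.5
  endloop
 endfacet
 facet normal 0.506 -0.228 -0.832
  outer loop
   vertex 2.5 2.1 0.5
   vertex 5.9 6.0 1.5
   vertex 4.6 0.2 2.3
  endloop
 endfacet
 facet normal -0.705 0.395 -0.588
  outer loop
   vertex 1.4 4.9 3.7
   vertex 2.5 2.1 0.5
   vertex 1.0 2.4 2.5
  endloop
 endfacet
 facet normal -0.193 -0.095 0.977
  outer loop
   vertex 1.3 2.8 4.5
   vertex 5.1 3.3 5.3
   vertex 2.5 5.5 5.0
  endloop
 endfacet
 facet normal -0.496 -0.834 0.241
  outer loop
   vertex 1.3 2.8 4.5
   vertex 1.0 2.4 2.5
   vertex 4.6 0.2 2.3
  endloop
 endfacet
 facet normal -0.061 -0.689 0.722
  outer loop
   vertex 1.3 2.8 4.5
   vertex 4.6 0.2 2.3
   vertex 5.1 3.3 5.3
  endloop
 endfacet
 facet normal -0.987 0.096 0.129
  outer loop
   vertex 1.3 2.8 4.5
   vertex 1.4 4.9 3.7
   vertex 1.0 2.4 2.5
  endloop
 endfacet
 facet normal -0.793 0.250 0.556
  outer loop
   vertex 1.3 2.8 4.5
   vertex 2.5 5.5 5.0
   vertex 1.4 4.9 3.7
  endloop
 endfacet
 facet normal -0.227 0.971 -0.082
  outer loop
   vertex 5.4 5.9 1.7
   vertex 2.5 5.5 5.0
   vertex 5.9 6.0 1.5
  endloop
 endfacet
 facet normal -0.316 0.935 -0.164
  outer loop
   vertex 5.4 5.9 1.7
   vertex 1.4 4.9 3.7
   vertex 2.5 5.5 5.0
  endloop
 endfacet
 facet normal -0.403 0.541 -0.738
  outer loop
   vertex 5.4 5.9 1.7
   vertex 5.9 6.0 1.5
   vertex 2.5 2.1 0.5
  endloop
 endfacet
 facet normal -0.476 0.574 -0.666
  outer loop
   vertex 5.4 5.9 1.7
   vertex 2.5 2.1 0.5
   vertex 1.4 4.9 3.7
  endloop
 endfacet
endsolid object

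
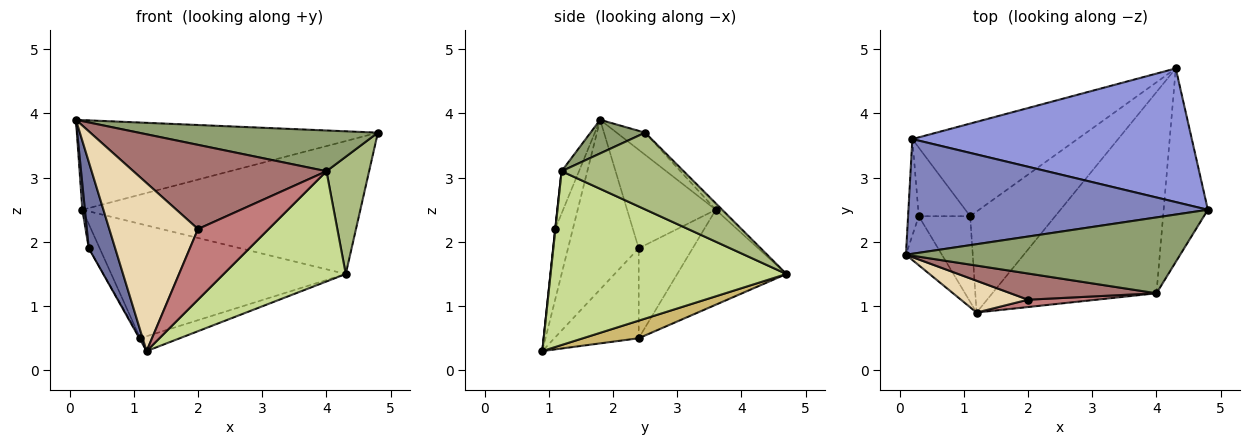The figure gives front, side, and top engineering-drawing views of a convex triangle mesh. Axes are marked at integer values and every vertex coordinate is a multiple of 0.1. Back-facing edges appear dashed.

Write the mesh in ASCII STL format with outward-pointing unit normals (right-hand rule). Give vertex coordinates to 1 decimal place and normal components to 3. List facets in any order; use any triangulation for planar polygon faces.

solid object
 facet normal -0.919 -0.343 -0.195
  outer loop
   vertex 0.3 2.4 1.9
   vertex 1.2 0.9 0.3
   vertex 0.1 1.8 3.9
  endloop
 endfacet
 facet normal -0.058 0.615 0.786
  outer loop
   vertex 0.2 3.6 2.5
   vertex 0.1 1.8 3.9
   vertex 4.8 2.5 3.7
  endloop
 endfacet
 facet normal -0.016 0.705 0.709
  outer loop
   vertex 0.2 3.6 2.5
   vertex 4.8 2.5 3.7
   vertex 4.3 4.7 1.5
  endloop
 endfacet
 facet normal -0.994 -0.029 -0.108
  outer loop
   vertex 0.2 3.6 2.5
   vertex 0.3 2.4 1.9
   vertex 0.1 1.8 3.9
  endloop
 endfacet
 facet normal 0.107 -0.470 0.876
  outer loop
   vertex 4.0 1.2 3.1
   vertex 4.8 2.5 3.7
   vertex 0.1 1.8 3.9
  endloop
 endfacet
 facet normal 0.829 -0.290 -0.478
  outer loop
   vertex 4.0 1.2 3.1
   vertex 4.3 4.7 1.5
   vertex 4.8 2.5 3.7
  endloop
 endfacet
 facet normal 0.680 -0.352 -0.643
  outer loop
   vertex 4.0 1.2 3.1
   vertex 1.2 0.9 0.3
   vertex 4.3 4.7 1.5
  endloop
 endfacet
 facet normal -0.868 0.008 -0.496
  outer loop
   vertex 1.1 2.4 0.5
   vertex 1.2 0.9 0.3
   vertex 0.3 2.4 1.9
  endloop
 endfacet
 facet normal -0.855 0.173 -0.489
  outer loop
   vertex 1.1 2.4 0.5
   vertex 0.3 2.4 1.9
   vertex 0.2 3.6 2.5
  endloop
 endfacet
 facet normal 0.200 0.143 -0.969
  outer loop
   vertex 1.1 2.4 0.5
   vertex 4.3 4.7 1.5
   vertex 1.2 0.9 0.3
  endloop
 endfacet
 facet normal -0.340 0.731 -0.592
  outer loop
   vertex 1.1 2.4 0.5
   vertex 0.2 3.6 2.5
   vertex 4.3 4.7 1.5
  endloop
 endfacet
 facet normal -0.192 -0.964 0.182
  outer loop
   vertex 2.0 1.1 2.2
   vertex 0.1 1.8 3.9
   vertex 1.2 0.9 0.3
  endloop
 endfacet
 facet normal -0.086 -0.951 0.296
  outer loop
   vertex 2.0 1.1 2.2
   vertex 4.0 1.2 3.1
   vertex 0.1 1.8 3.9
  endloop
 endfacet
 facet normal 0.003 -0.995 0.103
  outer loop
   vertex 2.0 1.1 2.2
   vertex 1.2 0.9 0.3
   vertex 4.0 1.2 3.1
  endloop
 endfacet
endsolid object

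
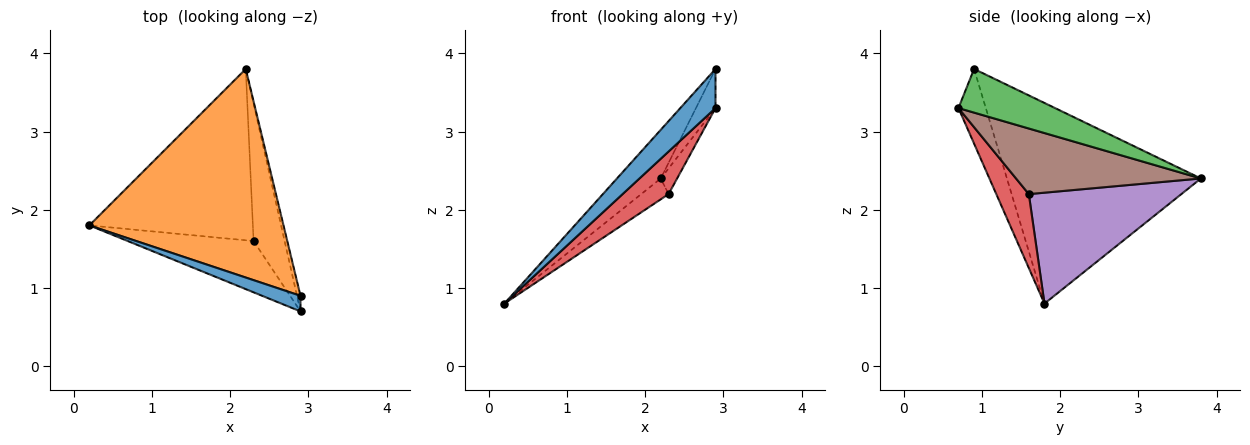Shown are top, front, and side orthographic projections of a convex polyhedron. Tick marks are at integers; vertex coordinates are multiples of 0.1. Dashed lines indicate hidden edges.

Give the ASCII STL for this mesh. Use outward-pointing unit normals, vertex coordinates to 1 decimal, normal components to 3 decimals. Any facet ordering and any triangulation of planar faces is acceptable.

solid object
 facet normal -0.585 -0.753 0.301
  outer loop
   vertex 2.9 0.9 3.8
   vertex 0.2 1.8 0.8
   vertex 2.9 0.7 3.3
  endloop
 endfacet
 facet normal -0.709 0.160 0.686
  outer loop
   vertex 2.9 0.9 3.8
   vertex 2.2 3.8 2.4
   vertex 0.2 1.8 0.8
  endloop
 endfacet
 facet normal 0.977 0.198 -0.079
  outer loop
   vertex 2.9 0.9 3.8
   vertex 2.9 0.7 3.3
   vertex 2.2 3.8 2.4
  endloop
 endfacet
 facet normal 0.412 -0.582 -0.701
  outer loop
   vertex 2.3 1.6 2.2
   vertex 2.9 0.7 3.3
   vertex 0.2 1.8 0.8
  endloop
 endfacet
 facet normal 0.558 0.100 -0.823
  outer loop
   vertex 2.3 1.6 2.2
   vertex 0.2 1.8 0.8
   vertex 2.2 3.8 2.4
  endloop
 endfacet
 facet normal 0.901 0.080 -0.426
  outer loop
   vertex 2.3 1.6 2.2
   vertex 2.2 3.8 2.4
   vertex 2.9 0.7 3.3
  endloop
 endfacet
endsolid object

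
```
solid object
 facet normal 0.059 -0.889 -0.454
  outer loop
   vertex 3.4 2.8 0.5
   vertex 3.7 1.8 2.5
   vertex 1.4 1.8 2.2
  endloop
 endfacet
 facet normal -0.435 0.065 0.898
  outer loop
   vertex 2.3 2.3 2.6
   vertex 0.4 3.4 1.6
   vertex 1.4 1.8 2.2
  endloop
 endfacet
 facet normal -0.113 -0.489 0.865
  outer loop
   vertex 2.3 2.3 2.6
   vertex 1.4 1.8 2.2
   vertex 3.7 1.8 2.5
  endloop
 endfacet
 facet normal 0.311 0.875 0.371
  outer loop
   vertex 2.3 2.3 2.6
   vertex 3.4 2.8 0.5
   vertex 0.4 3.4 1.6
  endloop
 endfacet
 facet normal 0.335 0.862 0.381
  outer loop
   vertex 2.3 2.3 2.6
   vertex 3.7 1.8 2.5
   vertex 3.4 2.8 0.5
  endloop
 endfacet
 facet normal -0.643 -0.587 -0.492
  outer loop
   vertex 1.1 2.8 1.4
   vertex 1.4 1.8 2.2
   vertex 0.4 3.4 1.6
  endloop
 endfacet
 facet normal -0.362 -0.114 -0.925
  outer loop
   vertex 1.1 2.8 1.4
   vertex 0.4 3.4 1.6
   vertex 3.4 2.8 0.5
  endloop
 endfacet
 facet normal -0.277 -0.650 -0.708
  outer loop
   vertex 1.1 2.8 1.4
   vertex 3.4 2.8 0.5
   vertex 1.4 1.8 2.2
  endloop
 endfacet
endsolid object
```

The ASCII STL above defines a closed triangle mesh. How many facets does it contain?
8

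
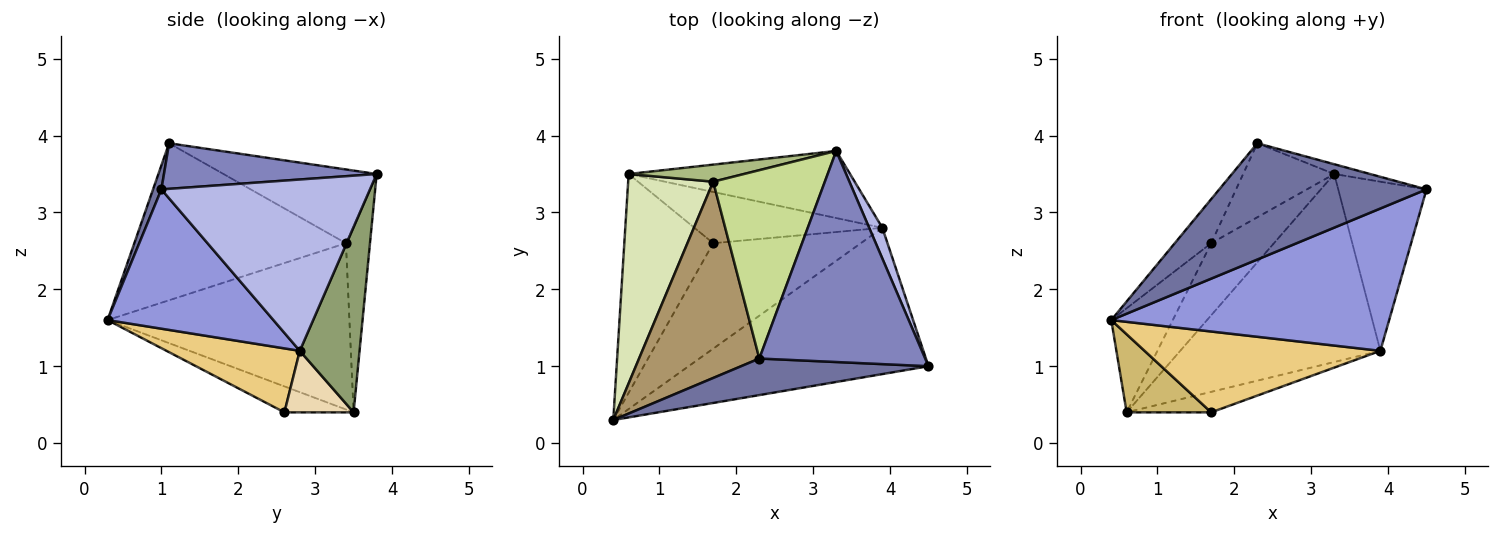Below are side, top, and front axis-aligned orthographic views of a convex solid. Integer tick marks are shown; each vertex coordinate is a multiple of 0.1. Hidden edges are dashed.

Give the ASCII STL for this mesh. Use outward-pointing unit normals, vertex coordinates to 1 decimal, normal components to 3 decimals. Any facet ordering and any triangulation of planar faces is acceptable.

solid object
 facet normal 0.038 -0.953 0.300
  outer loop
   vertex 2.3 1.1 3.9
   vertex 0.4 0.3 1.6
   vertex 4.5 1.0 3.3
  endloop
 endfacet
 facet normal 0.265 0.045 0.963
  outer loop
   vertex 2.3 1.1 3.9
   vertex 4.5 1.0 3.3
   vertex 3.3 3.8 3.5
  endloop
 endfacet
 facet normal 0.384 -0.644 -0.662
  outer loop
   vertex 3.9 2.8 1.2
   vertex 4.5 1.0 3.3
   vertex 0.4 0.3 1.6
  endloop
 endfacet
 facet normal 0.919 0.389 0.071
  outer loop
   vertex 3.9 2.8 1.2
   vertex 3.3 3.8 3.5
   vertex 4.5 1.0 3.3
  endloop
 endfacet
 facet normal 0.271 0.907 -0.324
  outer loop
   vertex 3.9 2.8 1.2
   vertex 0.6 3.5 0.4
   vertex 3.3 3.8 3.5
  endloop
 endfacet
 facet normal -0.350 0.912 0.216
  outer loop
   vertex 1.7 3.4 2.6
   vertex 3.3 3.8 3.5
   vertex 0.6 3.5 0.4
  endloop
 endfacet
 facet normal -0.524 0.311 0.793
  outer loop
   vertex 1.7 3.4 2.6
   vertex 2.3 1.1 3.9
   vertex 3.3 3.8 3.5
  endloop
 endfacet
 facet normal -0.868 0.221 0.444
  outer loop
   vertex 1.7 3.4 2.6
   vertex 0.6 3.5 0.4
   vertex 0.4 0.3 1.6
  endloop
 endfacet
 facet normal -0.786 0.135 0.603
  outer loop
   vertex 1.7 3.4 2.6
   vertex 0.4 0.3 1.6
   vertex 2.3 1.1 3.9
  endloop
 endfacet
 facet normal -0.265 -0.324 -0.908
  outer loop
   vertex 1.7 2.6 0.4
   vertex 0.4 0.3 1.6
   vertex 0.6 3.5 0.4
  endloop
 endfacet
 facet normal 0.325 -0.575 -0.750
  outer loop
   vertex 1.7 2.6 0.4
   vertex 3.9 2.8 1.2
   vertex 0.4 0.3 1.6
  endloop
 endfacet
 facet normal 0.291 0.355 -0.888
  outer loop
   vertex 1.7 2.6 0.4
   vertex 0.6 3.5 0.4
   vertex 3.9 2.8 1.2
  endloop
 endfacet
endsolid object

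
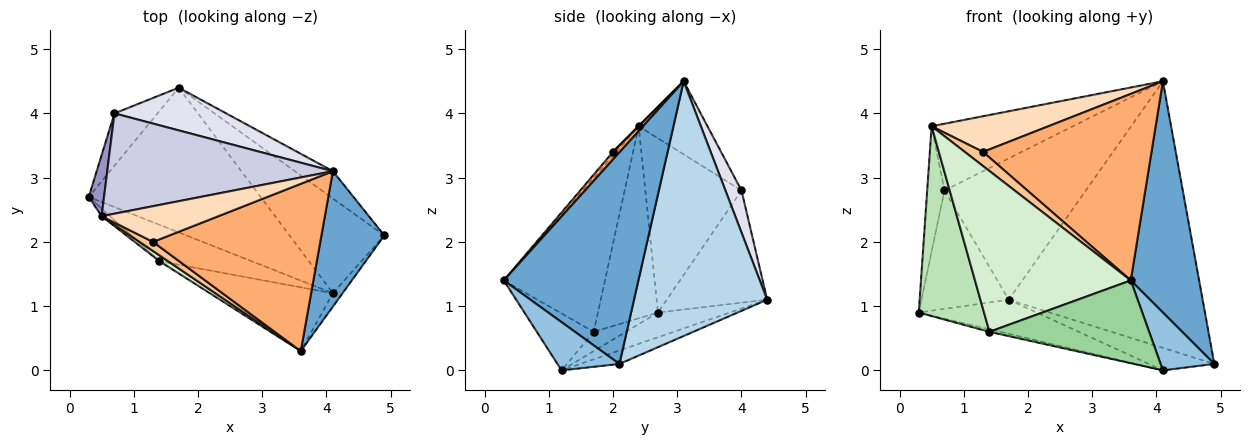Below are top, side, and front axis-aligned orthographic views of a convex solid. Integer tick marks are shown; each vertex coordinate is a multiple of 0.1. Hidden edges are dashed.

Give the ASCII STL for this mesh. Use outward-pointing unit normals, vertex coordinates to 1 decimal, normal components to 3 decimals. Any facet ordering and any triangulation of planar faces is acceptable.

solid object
 facet normal 0.862 -0.438 0.256
  outer loop
   vertex 4.1 3.1 4.5
   vertex 3.6 0.3 1.4
   vertex 4.9 2.1 0.1
  endloop
 endfacet
 facet normal 0.747 -0.648 -0.149
  outer loop
   vertex 4.1 1.2 0.0
   vertex 4.9 2.1 0.1
   vertex 3.6 0.3 1.4
  endloop
 endfacet
 facet normal 0.564 0.821 -0.084
  outer loop
   vertex 1.7 4.4 1.1
   vertex 4.1 3.1 4.5
   vertex 4.9 2.1 0.1
  endloop
 endfacet
 facet normal -0.139 0.227 -0.964
  outer loop
   vertex 1.7 4.4 1.1
   vertex 4.1 1.2 0.0
   vertex 0.3 2.7 0.9
  endloop
 endfacet
 facet normal -0.137 0.229 -0.964
  outer loop
   vertex 1.7 4.4 1.1
   vertex 4.9 2.1 0.1
   vertex 4.1 1.2 0.0
  endloop
 endfacet
 facet normal 0.030 -0.744 0.667
  outer loop
   vertex 1.3 2.0 3.4
   vertex 3.6 0.3 1.4
   vertex 4.1 3.1 4.5
  endloop
 endfacet
 facet normal -0.147 -0.831 0.537
  outer loop
   vertex 1.3 2.0 3.4
   vertex 0.5 2.4 3.8
   vertex 3.6 0.3 1.4
  endloop
 endfacet
 facet normal 0.000 -0.707 0.707
  outer loop
   vertex 1.3 2.0 3.4
   vertex 4.1 3.1 4.5
   vertex 0.5 2.4 3.8
  endloop
 endfacet
 facet normal -0.204 0.068 -0.977
  outer loop
   vertex 1.4 1.7 0.6
   vertex 0.3 2.7 0.9
   vertex 4.1 1.2 0.0
  endloop
 endfacet
 facet normal -0.272 -0.762 -0.587
  outer loop
   vertex 1.4 1.7 0.6
   vertex 4.1 1.2 0.0
   vertex 3.6 0.3 1.4
  endloop
 endfacet
 facet normal -0.677 -0.736 -0.029
  outer loop
   vertex 1.4 1.7 0.6
   vertex 0.5 2.4 3.8
   vertex 0.3 2.7 0.9
  endloop
 endfacet
 facet normal -0.544 -0.838 0.030
  outer loop
   vertex 1.4 1.7 0.6
   vertex 3.6 0.3 1.4
   vertex 0.5 2.4 3.8
  endloop
 endfacet
 facet normal -0.981 0.176 0.086
  outer loop
   vertex 0.7 4.0 2.8
   vertex 0.3 2.7 0.9
   vertex 0.5 2.4 3.8
  endloop
 endfacet
 facet normal -0.725 0.630 -0.278
  outer loop
   vertex 0.7 4.0 2.8
   vertex 1.7 4.4 1.1
   vertex 0.3 2.7 0.9
  endloop
 endfacet
 facet normal -0.260 0.535 0.804
  outer loop
   vertex 0.7 4.0 2.8
   vertex 0.5 2.4 3.8
   vertex 4.1 3.1 4.5
  endloop
 endfacet
 facet normal 0.108 0.952 0.288
  outer loop
   vertex 0.7 4.0 2.8
   vertex 4.1 3.1 4.5
   vertex 1.7 4.4 1.1
  endloop
 endfacet
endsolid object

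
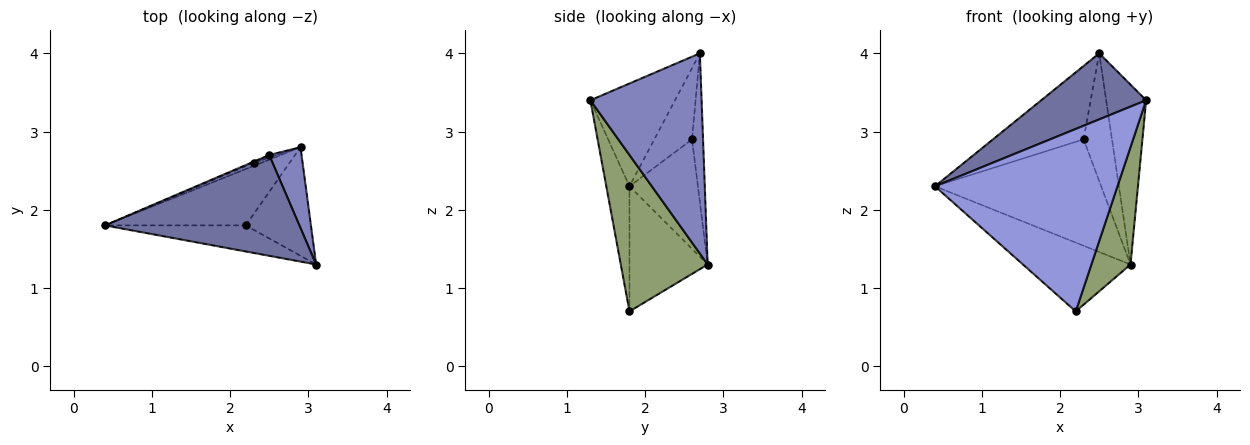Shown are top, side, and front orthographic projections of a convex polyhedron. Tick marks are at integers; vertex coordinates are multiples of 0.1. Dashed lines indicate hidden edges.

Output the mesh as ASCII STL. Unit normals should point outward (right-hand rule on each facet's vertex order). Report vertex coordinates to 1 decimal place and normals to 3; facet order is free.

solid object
 facet normal -0.404 -0.501 0.765
  outer loop
   vertex 2.5 2.7 4.0
   vertex 0.4 1.8 2.3
   vertex 3.1 1.3 3.4
  endloop
 endfacet
 facet normal 0.930 0.334 0.150
  outer loop
   vertex 2.5 2.7 4.0
   vertex 3.1 1.3 3.4
   vertex 2.9 2.8 1.3
  endloop
 endfacet
 facet normal -0.125 -0.982 -0.140
  outer loop
   vertex 2.2 1.8 0.7
   vertex 3.1 1.3 3.4
   vertex 0.4 1.8 2.3
  endloop
 endfacet
 facet normal -0.491 0.674 -0.552
  outer loop
   vertex 2.2 1.8 0.7
   vertex 0.4 1.8 2.3
   vertex 2.9 2.8 1.3
  endloop
 endfacet
 facet normal 0.852 -0.384 -0.355
  outer loop
   vertex 2.2 1.8 0.7
   vertex 2.9 2.8 1.3
   vertex 3.1 1.3 3.4
  endloop
 endfacet
 facet normal -0.381 0.924 -0.027
  outer loop
   vertex 2.3 2.6 2.9
   vertex 2.9 2.8 1.3
   vertex 0.4 1.8 2.3
  endloop
 endfacet
 facet normal -0.384 0.923 -0.014
  outer loop
   vertex 2.3 2.6 2.9
   vertex 0.4 1.8 2.3
   vertex 2.5 2.7 4.0
  endloop
 endfacet
 facet normal -0.361 0.932 -0.019
  outer loop
   vertex 2.3 2.6 2.9
   vertex 2.5 2.7 4.0
   vertex 2.9 2.8 1.3
  endloop
 endfacet
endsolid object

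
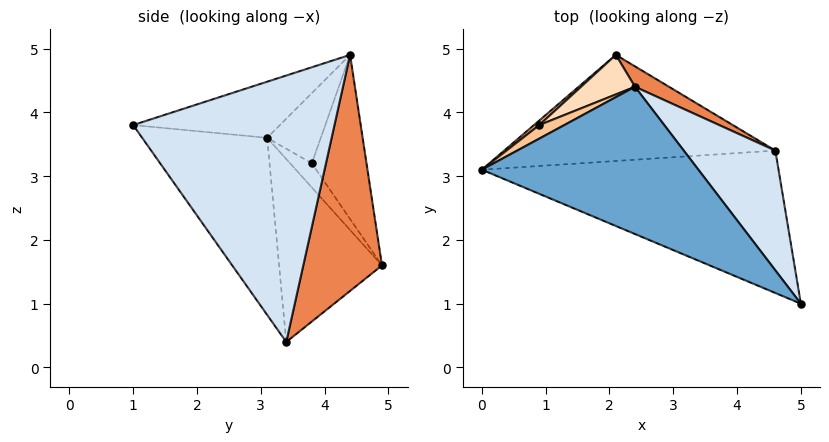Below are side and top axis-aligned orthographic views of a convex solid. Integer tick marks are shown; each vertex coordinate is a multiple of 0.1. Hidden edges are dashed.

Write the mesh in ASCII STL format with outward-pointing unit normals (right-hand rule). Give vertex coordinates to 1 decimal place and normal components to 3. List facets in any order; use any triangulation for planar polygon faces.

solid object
 facet normal -0.224 -0.451 0.864
  outer loop
   vertex 2.4 4.4 4.9
   vertex 0.0 3.1 3.6
   vertex 5.0 1.0 3.8
  endloop
 endfacet
 facet normal -0.312 -0.793 -0.523
  outer loop
   vertex 4.6 3.4 0.4
   vertex 5.0 1.0 3.8
   vertex 0.0 3.1 3.6
  endloop
 endfacet
 facet normal -0.540 -0.260 -0.801
  outer loop
   vertex 4.6 3.4 0.4
   vertex 0.0 3.1 3.6
   vertex 2.1 4.9 1.6
  endloop
 endfacet
 facet normal 0.804 0.526 0.276
  outer loop
   vertex 4.6 3.4 0.4
   vertex 2.4 4.4 4.9
   vertex 5.0 1.0 3.8
  endloop
 endfacet
 facet normal 0.540 0.838 0.078
  outer loop
   vertex 4.6 3.4 0.4
   vertex 2.1 4.9 1.6
   vertex 2.4 4.4 4.9
  endloop
 endfacet
 facet normal -0.573 0.809 0.126
  outer loop
   vertex 0.9 3.8 3.2
   vertex 2.1 4.9 1.6
   vertex 0.0 3.1 3.6
  endloop
 endfacet
 facet normal -0.547 0.814 0.195
  outer loop
   vertex 0.9 3.8 3.2
   vertex 0.0 3.1 3.6
   vertex 2.4 4.4 4.9
  endloop
 endfacet
 facet normal -0.529 0.830 0.174
  outer loop
   vertex 0.9 3.8 3.2
   vertex 2.4 4.4 4.9
   vertex 2.1 4.9 1.6
  endloop
 endfacet
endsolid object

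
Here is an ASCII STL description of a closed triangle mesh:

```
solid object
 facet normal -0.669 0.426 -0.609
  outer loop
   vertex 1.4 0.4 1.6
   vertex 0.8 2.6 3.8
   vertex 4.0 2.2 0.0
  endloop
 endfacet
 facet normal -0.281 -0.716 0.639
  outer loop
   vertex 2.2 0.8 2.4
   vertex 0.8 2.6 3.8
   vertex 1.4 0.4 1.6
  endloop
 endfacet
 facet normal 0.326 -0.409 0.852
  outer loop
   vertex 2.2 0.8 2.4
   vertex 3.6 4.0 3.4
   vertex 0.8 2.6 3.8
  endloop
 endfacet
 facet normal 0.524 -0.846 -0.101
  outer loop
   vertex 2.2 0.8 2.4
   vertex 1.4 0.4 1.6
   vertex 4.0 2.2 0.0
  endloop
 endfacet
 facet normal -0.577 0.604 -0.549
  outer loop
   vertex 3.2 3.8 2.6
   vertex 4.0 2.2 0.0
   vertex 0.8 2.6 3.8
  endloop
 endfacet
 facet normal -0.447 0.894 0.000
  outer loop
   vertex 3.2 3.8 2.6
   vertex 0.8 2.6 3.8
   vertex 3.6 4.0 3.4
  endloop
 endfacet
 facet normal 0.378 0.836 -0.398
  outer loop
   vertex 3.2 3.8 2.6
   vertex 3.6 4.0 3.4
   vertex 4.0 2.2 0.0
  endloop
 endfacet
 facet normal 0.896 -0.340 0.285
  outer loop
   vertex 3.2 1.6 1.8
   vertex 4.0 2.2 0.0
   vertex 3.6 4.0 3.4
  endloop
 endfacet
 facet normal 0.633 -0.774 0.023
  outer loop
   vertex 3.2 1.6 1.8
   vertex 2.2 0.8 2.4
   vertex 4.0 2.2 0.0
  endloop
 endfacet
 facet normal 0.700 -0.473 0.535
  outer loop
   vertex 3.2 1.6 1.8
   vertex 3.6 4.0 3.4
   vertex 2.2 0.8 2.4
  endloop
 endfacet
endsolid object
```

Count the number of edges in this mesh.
15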